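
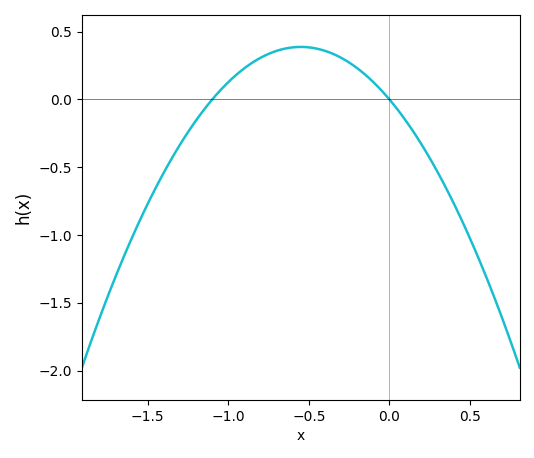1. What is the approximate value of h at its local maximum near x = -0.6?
0.387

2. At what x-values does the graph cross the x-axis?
-1.1, 0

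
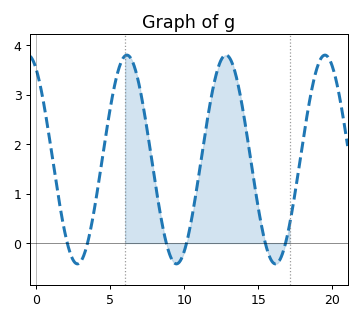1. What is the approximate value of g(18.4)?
2.79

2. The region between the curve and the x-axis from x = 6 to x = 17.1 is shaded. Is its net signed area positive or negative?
positive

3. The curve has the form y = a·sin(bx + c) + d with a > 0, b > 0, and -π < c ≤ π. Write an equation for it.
y = 2.11sin(0.94x + 2.1) + 1.69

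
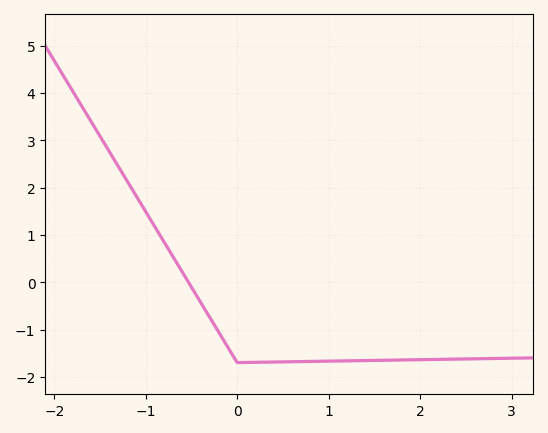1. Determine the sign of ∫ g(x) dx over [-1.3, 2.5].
negative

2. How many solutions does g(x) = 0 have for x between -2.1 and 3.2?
1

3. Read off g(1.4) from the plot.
-1.7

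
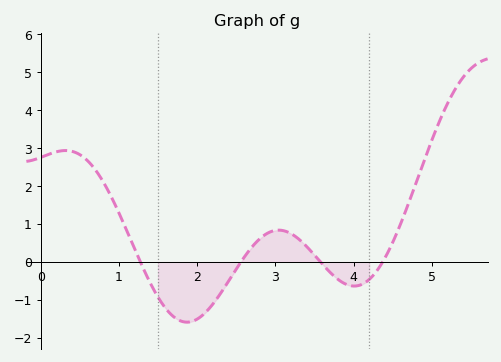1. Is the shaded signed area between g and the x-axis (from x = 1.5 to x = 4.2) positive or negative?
negative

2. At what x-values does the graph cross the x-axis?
1.3, 2.6, 3.6, 4.4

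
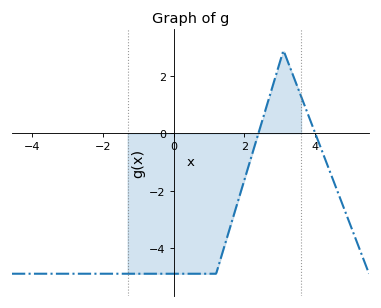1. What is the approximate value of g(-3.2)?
-4.9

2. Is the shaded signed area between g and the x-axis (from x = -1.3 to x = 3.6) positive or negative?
negative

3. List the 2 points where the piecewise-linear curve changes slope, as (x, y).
(1.2, -4.9); (3.1, 2.9)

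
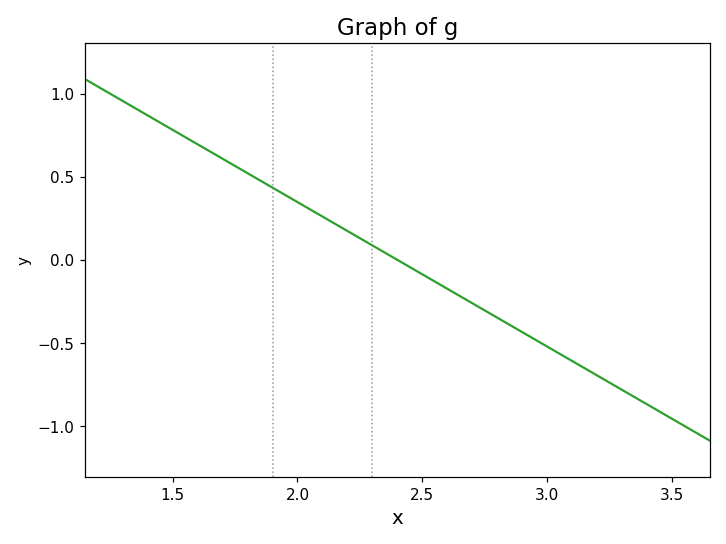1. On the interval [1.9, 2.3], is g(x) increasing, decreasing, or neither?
decreasing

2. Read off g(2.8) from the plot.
-0.348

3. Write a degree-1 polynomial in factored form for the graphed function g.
y = -0.87(x - 2.4)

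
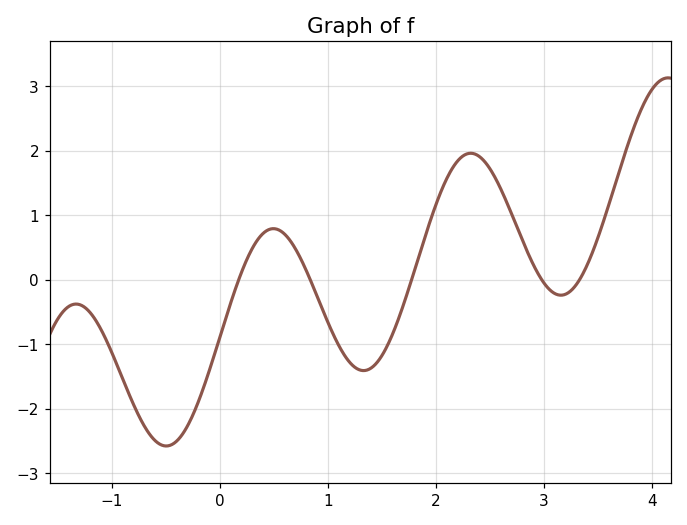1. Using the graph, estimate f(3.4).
0.225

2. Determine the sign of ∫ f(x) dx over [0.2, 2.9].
positive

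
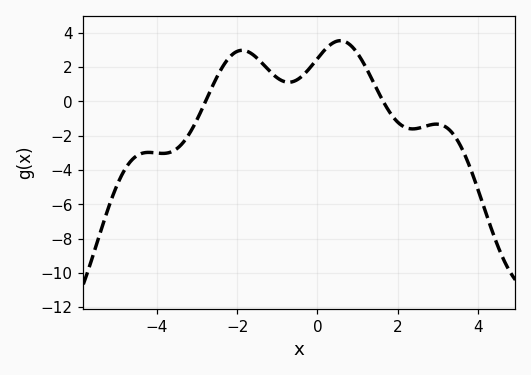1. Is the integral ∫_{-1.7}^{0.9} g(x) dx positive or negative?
positive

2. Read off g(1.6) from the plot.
0.18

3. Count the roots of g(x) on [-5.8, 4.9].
2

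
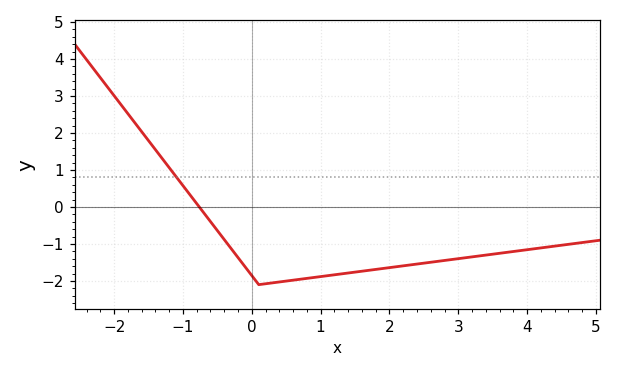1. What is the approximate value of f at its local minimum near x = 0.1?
-2.1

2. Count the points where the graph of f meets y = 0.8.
1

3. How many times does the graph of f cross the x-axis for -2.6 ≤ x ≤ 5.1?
1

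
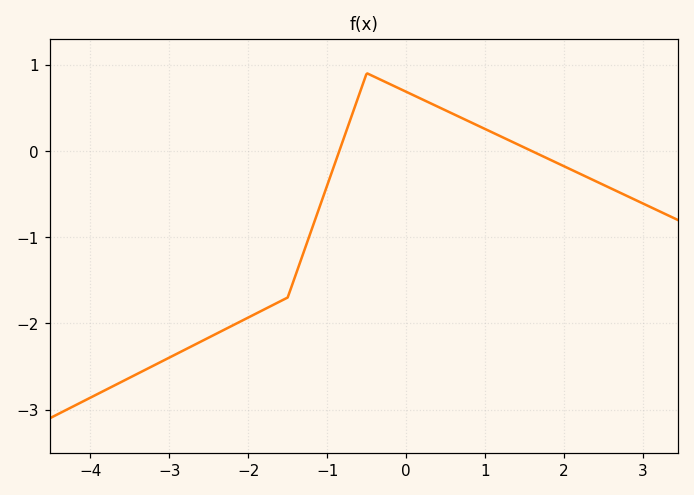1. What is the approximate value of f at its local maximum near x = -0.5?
0.9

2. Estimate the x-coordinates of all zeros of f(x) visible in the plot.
-0.846, 1.58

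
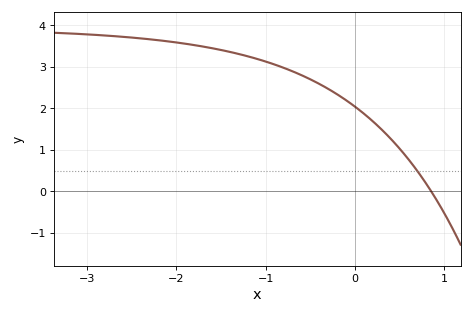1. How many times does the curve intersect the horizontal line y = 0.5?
1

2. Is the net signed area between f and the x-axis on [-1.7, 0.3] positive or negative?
positive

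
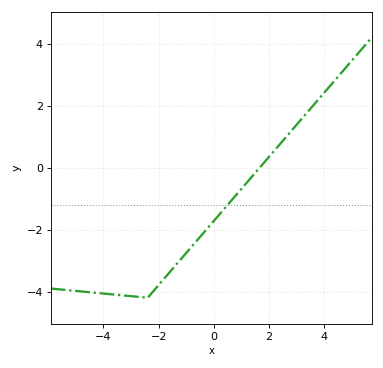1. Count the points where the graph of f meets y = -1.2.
1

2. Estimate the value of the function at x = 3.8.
2.22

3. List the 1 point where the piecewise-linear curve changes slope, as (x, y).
(-2.4, -4.2)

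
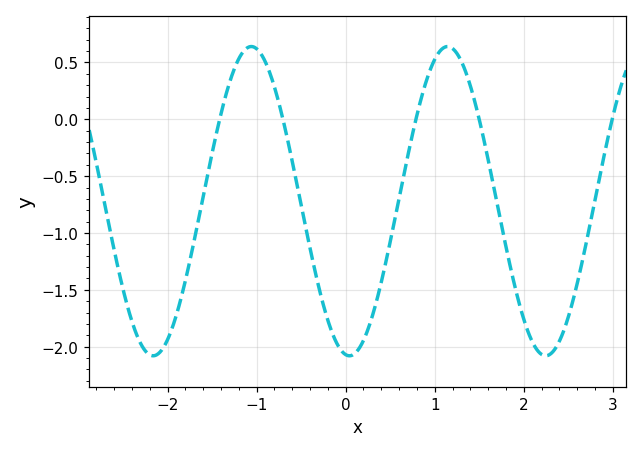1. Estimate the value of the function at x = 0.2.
-1.94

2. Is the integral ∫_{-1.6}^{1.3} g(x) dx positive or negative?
negative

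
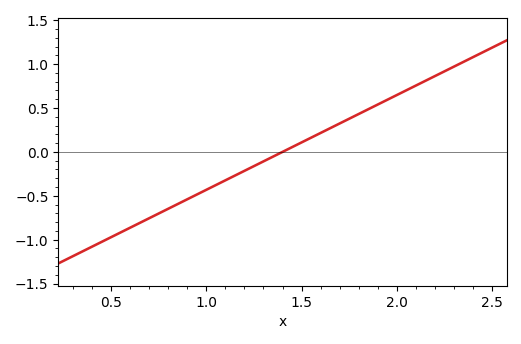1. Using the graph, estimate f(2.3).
0.972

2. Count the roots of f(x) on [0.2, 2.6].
1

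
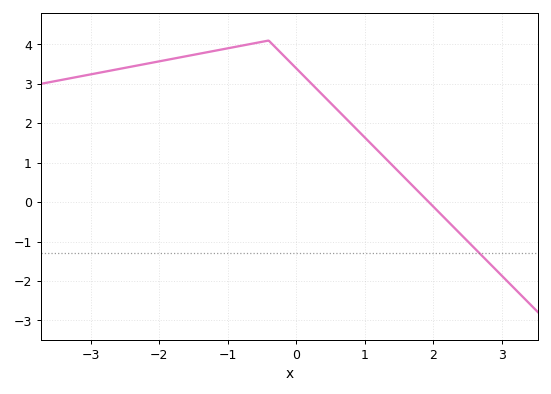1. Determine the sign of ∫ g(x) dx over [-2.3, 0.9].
positive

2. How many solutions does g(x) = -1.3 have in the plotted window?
1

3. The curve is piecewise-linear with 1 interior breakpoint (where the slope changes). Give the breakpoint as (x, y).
(-0.4, 4.1)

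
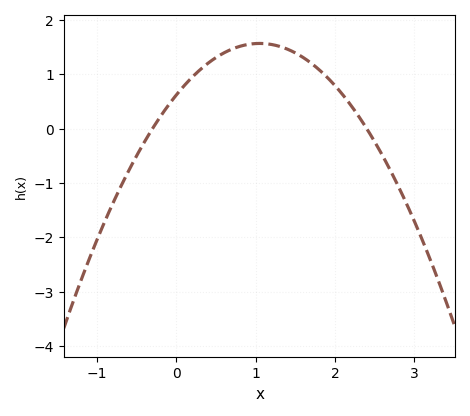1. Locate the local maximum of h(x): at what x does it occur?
1.05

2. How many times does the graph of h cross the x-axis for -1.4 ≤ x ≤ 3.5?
2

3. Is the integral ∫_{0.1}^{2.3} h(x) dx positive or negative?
positive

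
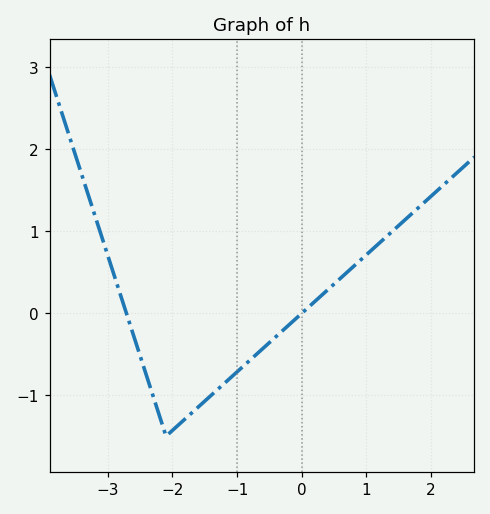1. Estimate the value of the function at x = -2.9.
0.5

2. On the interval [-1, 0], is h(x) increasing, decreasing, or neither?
increasing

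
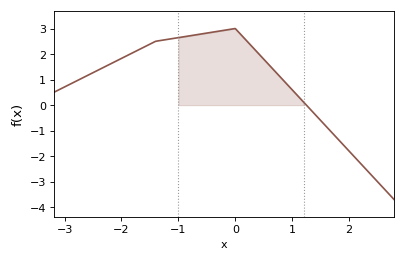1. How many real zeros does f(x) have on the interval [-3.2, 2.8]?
1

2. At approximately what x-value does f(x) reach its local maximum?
-0.001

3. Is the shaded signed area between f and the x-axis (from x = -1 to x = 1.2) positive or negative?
positive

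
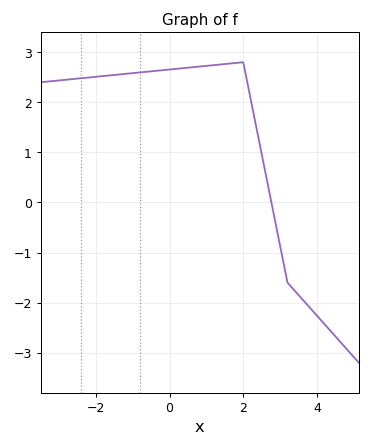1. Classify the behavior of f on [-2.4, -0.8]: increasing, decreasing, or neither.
increasing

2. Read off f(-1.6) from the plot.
2.5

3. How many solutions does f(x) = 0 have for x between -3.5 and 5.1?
1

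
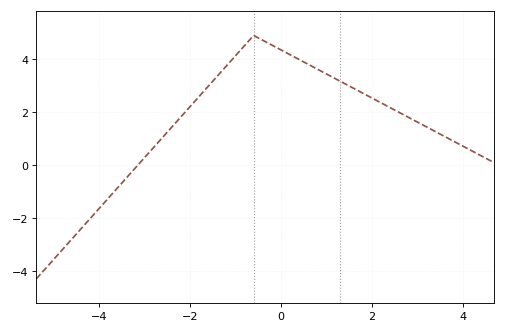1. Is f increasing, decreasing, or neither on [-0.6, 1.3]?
decreasing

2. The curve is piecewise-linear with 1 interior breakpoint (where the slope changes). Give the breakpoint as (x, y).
(-0.6, 4.9)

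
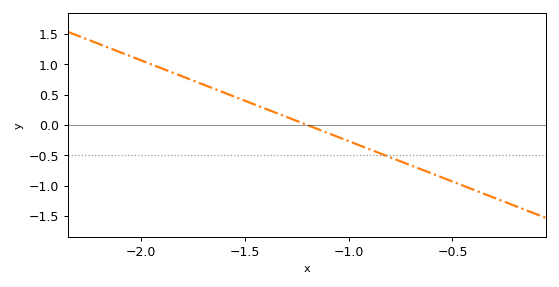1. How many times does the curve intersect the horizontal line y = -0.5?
1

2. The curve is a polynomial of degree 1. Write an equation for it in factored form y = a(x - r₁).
y = -1.33(x + 1.2)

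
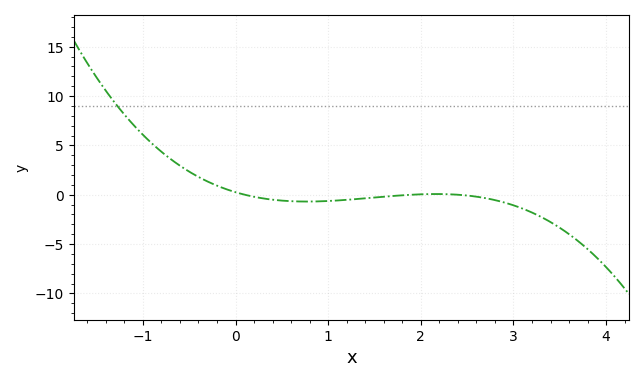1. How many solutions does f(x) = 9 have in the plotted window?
1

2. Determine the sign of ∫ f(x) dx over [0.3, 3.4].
negative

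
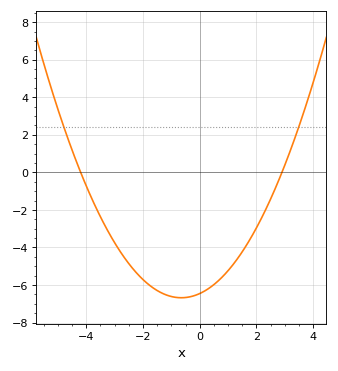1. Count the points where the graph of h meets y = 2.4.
2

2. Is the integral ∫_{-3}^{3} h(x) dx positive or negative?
negative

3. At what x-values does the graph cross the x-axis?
-4.2, 2.8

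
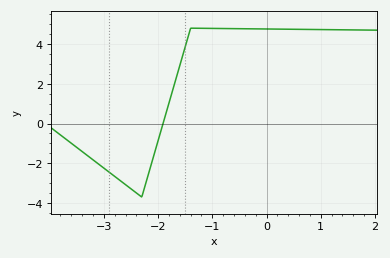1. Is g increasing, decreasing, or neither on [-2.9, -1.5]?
neither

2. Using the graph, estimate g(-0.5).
4.8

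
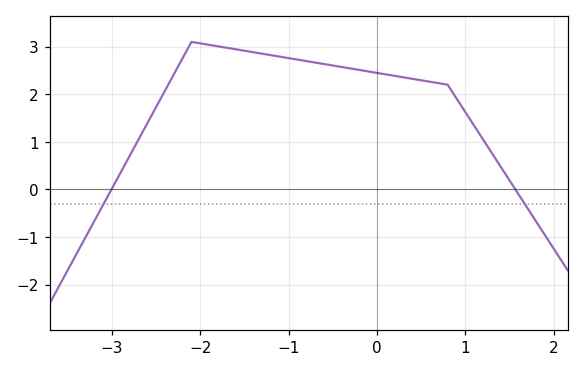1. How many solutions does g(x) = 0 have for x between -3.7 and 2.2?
2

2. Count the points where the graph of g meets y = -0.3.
2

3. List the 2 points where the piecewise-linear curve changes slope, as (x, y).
(-2.1, 3.1); (0.8, 2.2)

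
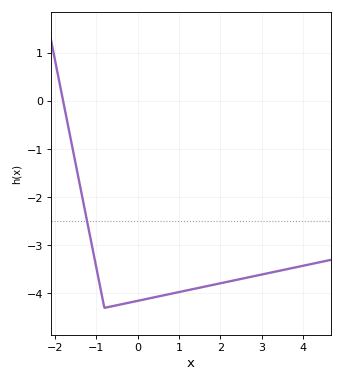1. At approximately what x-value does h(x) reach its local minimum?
-0.799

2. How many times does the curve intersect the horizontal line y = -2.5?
1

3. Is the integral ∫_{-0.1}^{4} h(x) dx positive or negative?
negative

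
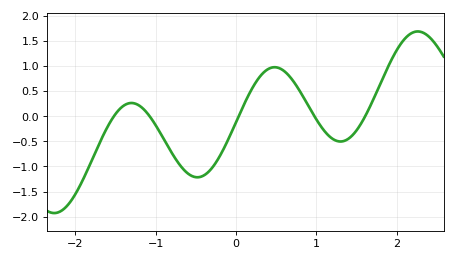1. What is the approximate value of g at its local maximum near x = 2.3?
1.69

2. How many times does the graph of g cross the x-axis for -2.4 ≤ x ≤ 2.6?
5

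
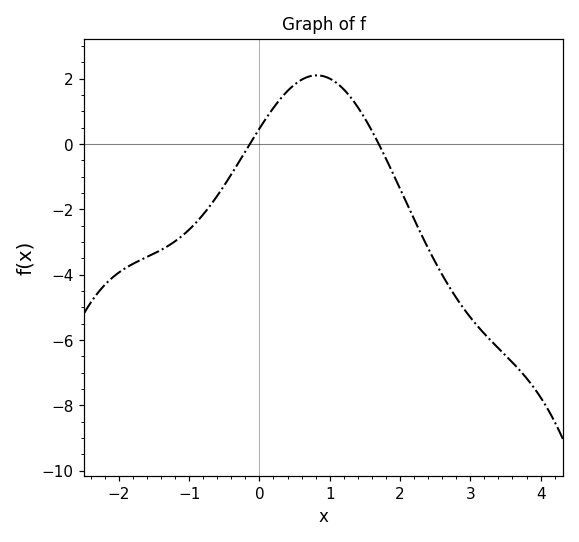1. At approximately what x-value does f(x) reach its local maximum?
0.8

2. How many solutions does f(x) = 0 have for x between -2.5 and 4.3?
2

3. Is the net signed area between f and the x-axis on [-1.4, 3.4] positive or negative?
negative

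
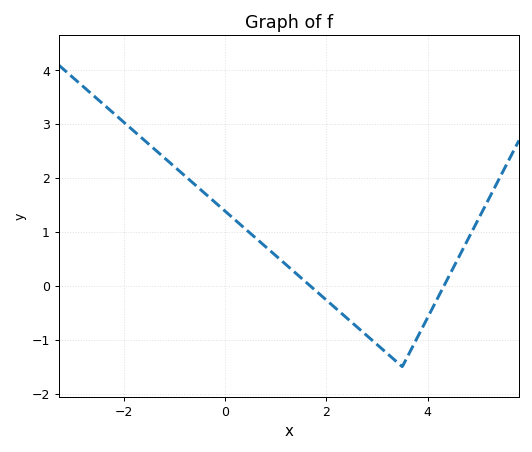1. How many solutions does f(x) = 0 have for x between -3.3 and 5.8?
2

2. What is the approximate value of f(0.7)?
0.813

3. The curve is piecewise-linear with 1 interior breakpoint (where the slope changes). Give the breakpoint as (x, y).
(3.5, -1.5)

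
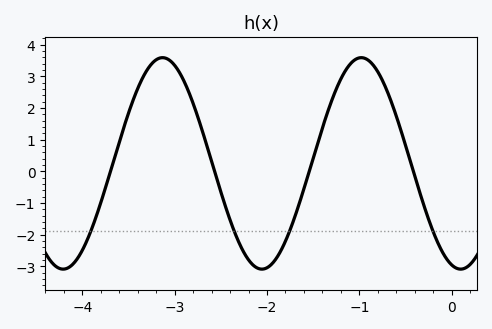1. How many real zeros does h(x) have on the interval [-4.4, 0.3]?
4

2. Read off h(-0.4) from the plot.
-0.154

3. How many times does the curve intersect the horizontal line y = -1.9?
4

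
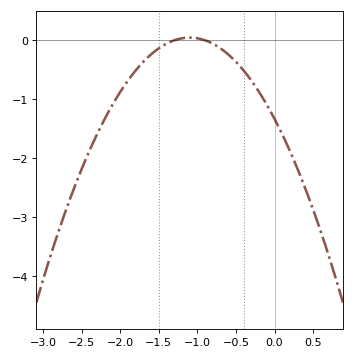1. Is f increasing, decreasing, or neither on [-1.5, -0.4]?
neither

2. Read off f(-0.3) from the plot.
-0.7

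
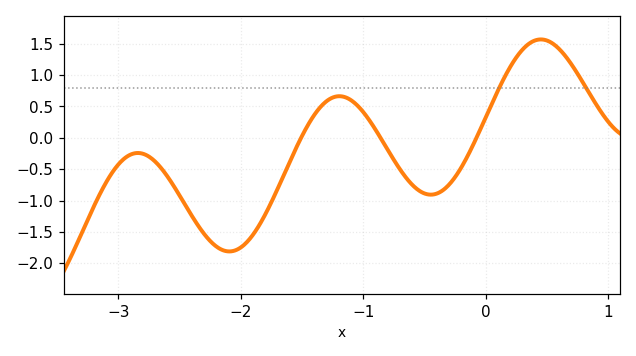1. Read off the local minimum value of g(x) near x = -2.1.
-1.8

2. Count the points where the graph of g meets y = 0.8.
2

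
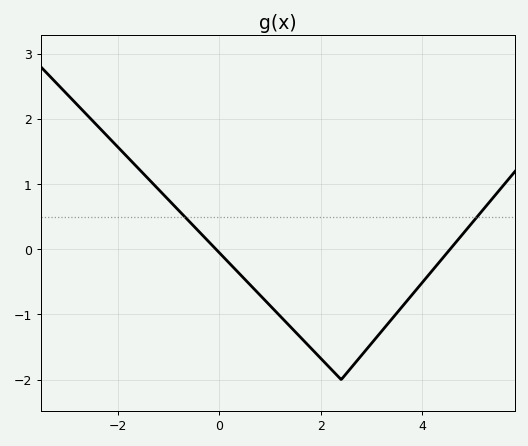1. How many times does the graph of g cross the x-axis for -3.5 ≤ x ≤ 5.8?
2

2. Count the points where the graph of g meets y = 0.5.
2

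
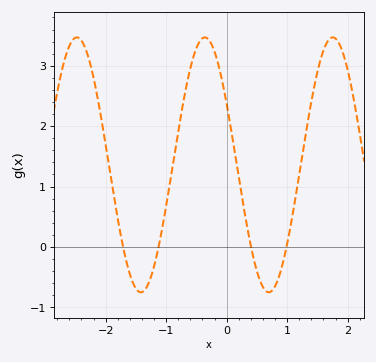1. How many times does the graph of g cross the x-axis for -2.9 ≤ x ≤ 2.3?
4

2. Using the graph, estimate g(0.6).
-0.663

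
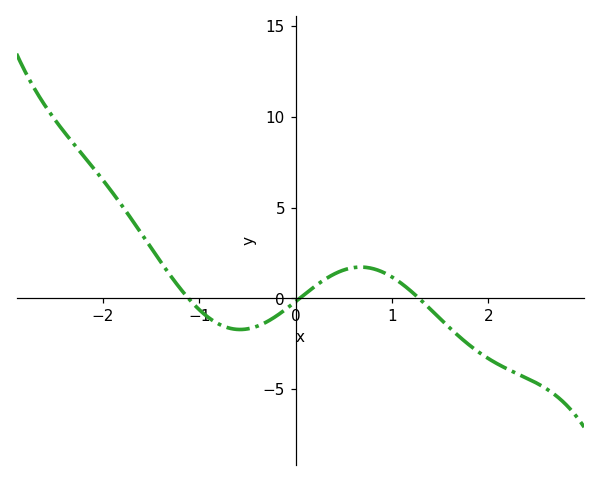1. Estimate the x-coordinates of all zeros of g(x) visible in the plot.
-1.1, 0, 1.3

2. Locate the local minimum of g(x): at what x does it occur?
-0.6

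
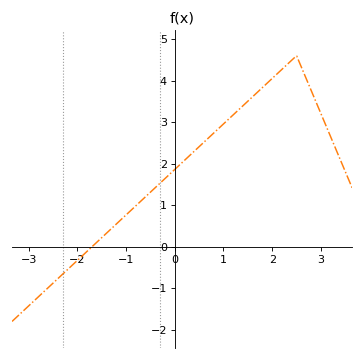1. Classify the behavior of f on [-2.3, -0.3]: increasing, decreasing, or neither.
increasing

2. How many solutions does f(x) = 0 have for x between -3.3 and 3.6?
1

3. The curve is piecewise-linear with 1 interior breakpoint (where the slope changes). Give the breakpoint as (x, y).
(2.5, 4.6)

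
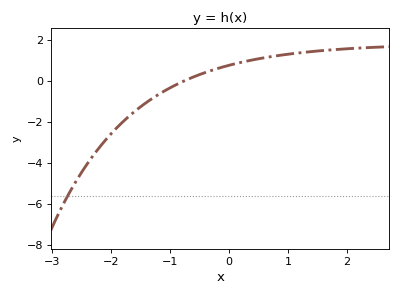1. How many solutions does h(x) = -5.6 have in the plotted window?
1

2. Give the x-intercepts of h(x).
-0.8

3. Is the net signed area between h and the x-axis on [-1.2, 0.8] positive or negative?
positive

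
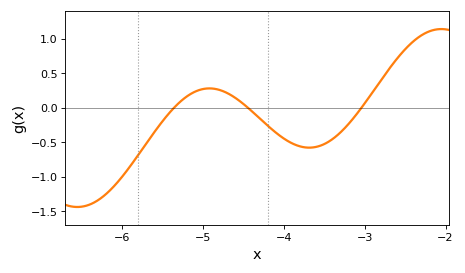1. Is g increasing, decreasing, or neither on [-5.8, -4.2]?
neither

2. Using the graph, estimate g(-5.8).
-0.685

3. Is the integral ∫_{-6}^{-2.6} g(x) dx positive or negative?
negative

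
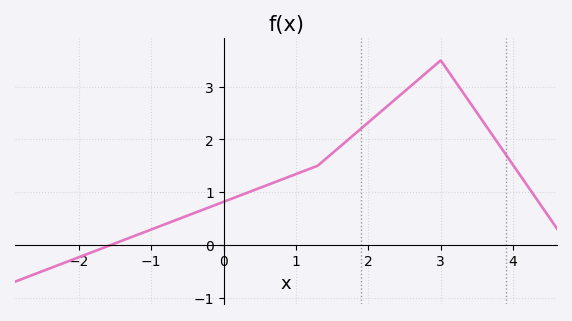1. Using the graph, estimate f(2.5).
2.91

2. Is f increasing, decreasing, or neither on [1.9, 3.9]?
neither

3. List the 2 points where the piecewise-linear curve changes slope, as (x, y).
(1.3, 1.5); (3, 3.5)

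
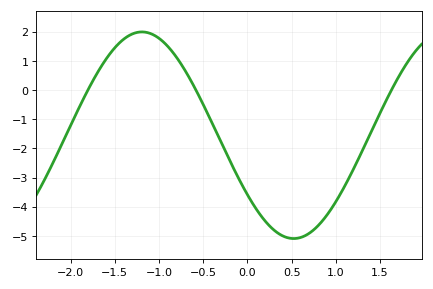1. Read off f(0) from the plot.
-3.6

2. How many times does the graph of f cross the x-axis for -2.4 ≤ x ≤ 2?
3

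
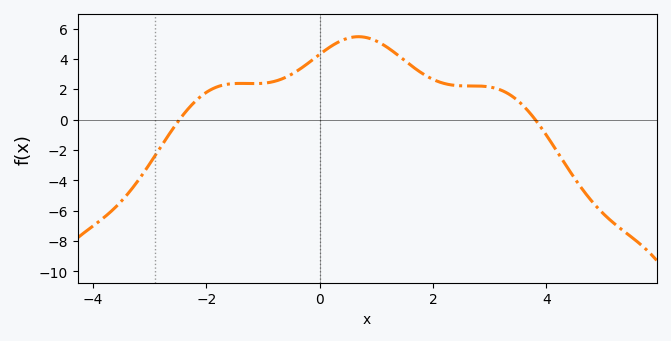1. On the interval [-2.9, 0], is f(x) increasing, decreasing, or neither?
neither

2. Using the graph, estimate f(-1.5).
2.38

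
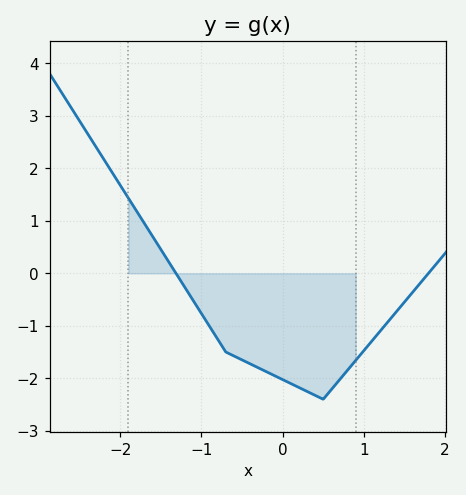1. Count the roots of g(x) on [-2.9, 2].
2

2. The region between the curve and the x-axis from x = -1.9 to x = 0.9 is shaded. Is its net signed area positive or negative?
negative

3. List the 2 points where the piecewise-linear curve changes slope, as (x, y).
(-0.7, -1.5); (0.5, -2.4)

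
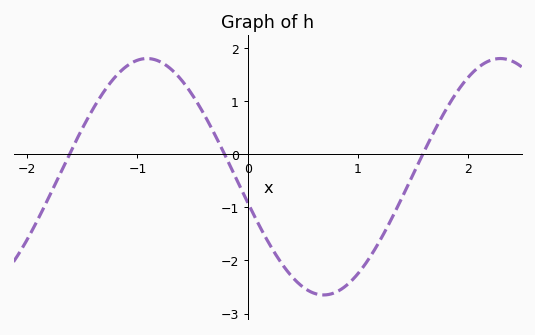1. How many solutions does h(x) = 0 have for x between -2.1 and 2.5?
3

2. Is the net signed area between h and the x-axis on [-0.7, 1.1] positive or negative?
negative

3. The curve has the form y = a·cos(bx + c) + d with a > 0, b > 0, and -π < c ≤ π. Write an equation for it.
y = 2.23cos(1.96x + 1.79) - 0.42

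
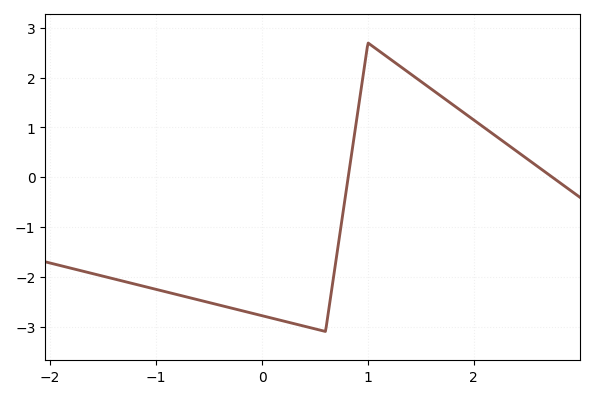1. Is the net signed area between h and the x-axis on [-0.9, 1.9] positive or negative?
negative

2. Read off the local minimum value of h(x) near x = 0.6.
-3.1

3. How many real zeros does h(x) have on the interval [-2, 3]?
2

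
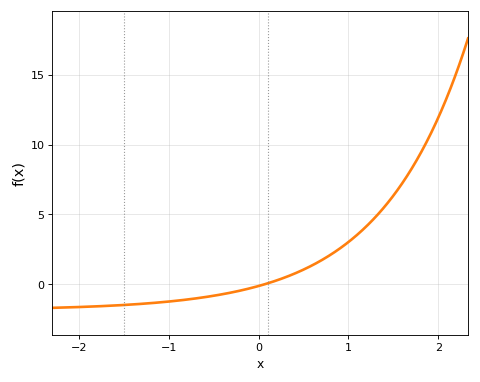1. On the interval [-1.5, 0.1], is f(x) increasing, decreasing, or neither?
increasing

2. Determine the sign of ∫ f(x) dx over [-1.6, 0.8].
negative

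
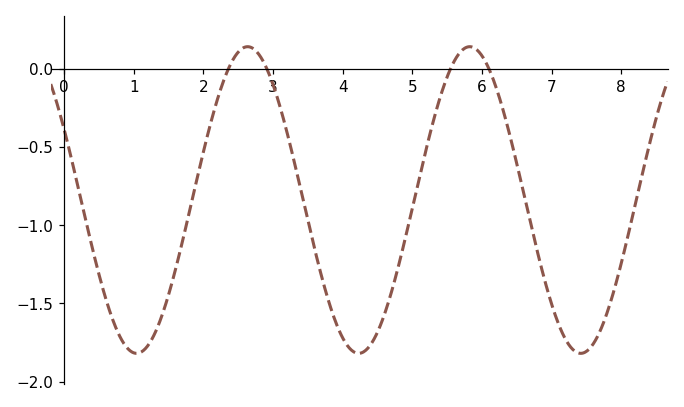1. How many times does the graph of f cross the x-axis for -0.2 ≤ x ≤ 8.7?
4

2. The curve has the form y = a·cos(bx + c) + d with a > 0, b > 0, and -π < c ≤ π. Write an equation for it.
y = 0.98cos(2x + 1.1) - 0.84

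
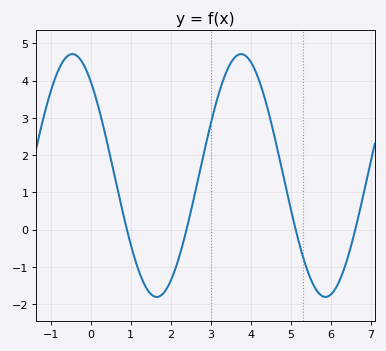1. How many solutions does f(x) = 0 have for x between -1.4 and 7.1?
4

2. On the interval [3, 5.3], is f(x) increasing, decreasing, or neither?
neither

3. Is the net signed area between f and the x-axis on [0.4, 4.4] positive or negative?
positive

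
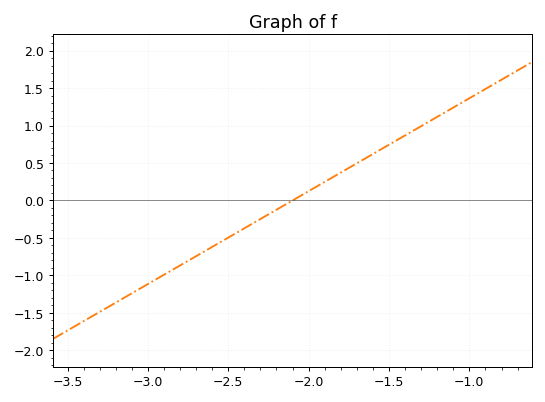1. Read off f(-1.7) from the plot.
0.496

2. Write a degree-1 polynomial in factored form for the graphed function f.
y = 1.24(x + 2.1)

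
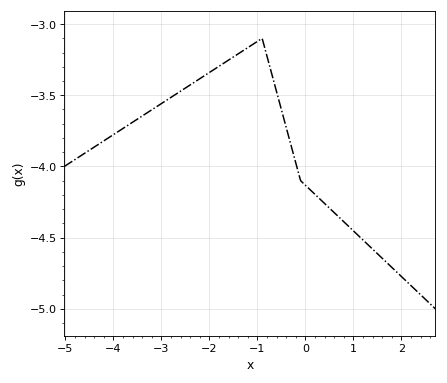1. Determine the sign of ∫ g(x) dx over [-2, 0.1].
negative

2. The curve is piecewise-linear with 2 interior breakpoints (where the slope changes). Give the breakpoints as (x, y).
(-0.9, -3.1); (-0.1, -4.1)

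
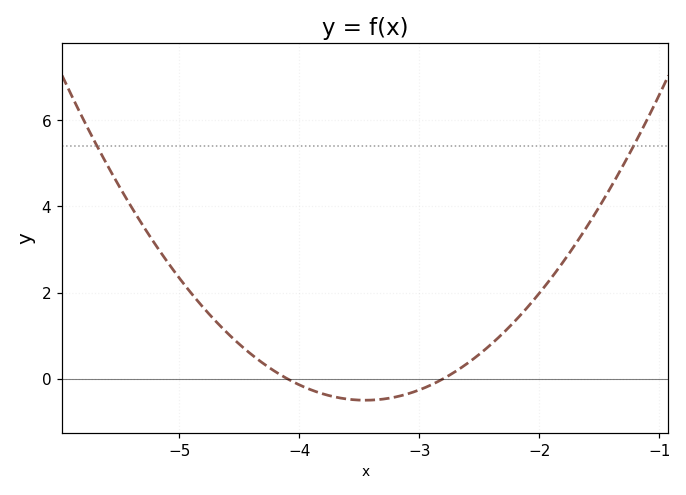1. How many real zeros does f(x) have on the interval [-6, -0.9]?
2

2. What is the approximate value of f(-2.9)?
-0.142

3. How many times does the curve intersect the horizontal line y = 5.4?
2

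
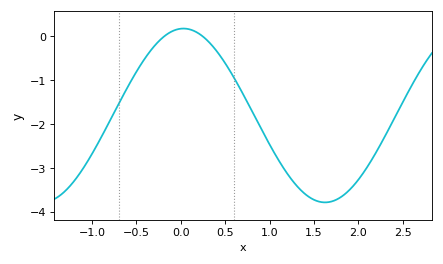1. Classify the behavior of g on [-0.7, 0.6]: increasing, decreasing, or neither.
neither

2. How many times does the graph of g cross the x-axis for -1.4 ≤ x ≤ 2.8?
2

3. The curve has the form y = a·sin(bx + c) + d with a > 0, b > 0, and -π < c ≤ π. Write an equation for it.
y = 1.98sin(2x + 1.5) - 1.81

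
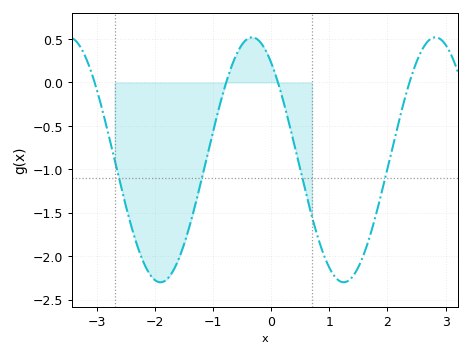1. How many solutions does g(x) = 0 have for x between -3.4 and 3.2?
4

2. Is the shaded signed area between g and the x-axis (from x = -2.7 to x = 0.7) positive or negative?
negative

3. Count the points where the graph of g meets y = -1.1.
4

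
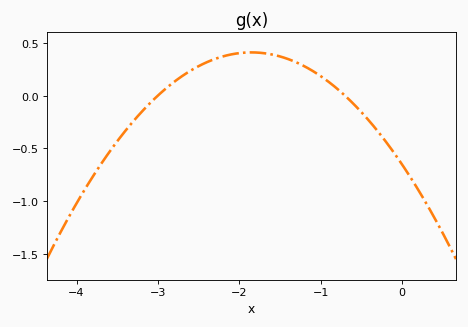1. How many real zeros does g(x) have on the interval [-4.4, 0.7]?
2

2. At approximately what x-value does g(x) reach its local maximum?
-1.85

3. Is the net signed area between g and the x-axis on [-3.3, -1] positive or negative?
positive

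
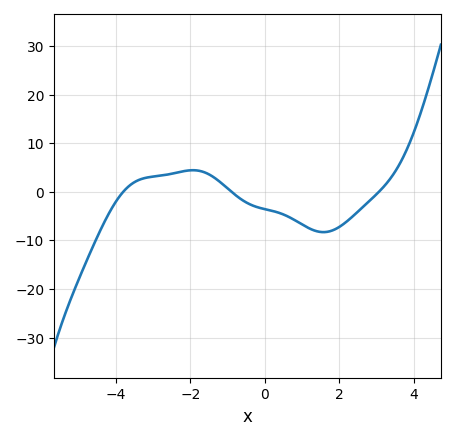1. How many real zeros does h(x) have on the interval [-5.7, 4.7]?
3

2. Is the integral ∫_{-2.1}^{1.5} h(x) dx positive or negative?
negative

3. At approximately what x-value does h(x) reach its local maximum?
-1.94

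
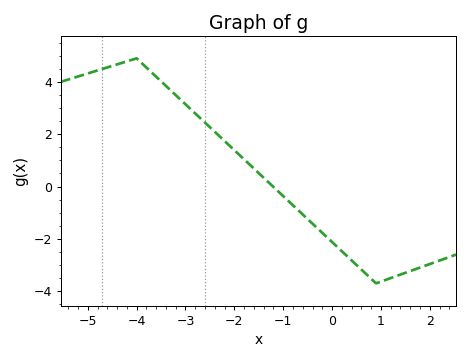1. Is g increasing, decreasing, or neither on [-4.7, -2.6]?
neither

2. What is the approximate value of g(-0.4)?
-1.4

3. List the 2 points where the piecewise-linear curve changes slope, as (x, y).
(-4, 4.9); (0.9, -3.7)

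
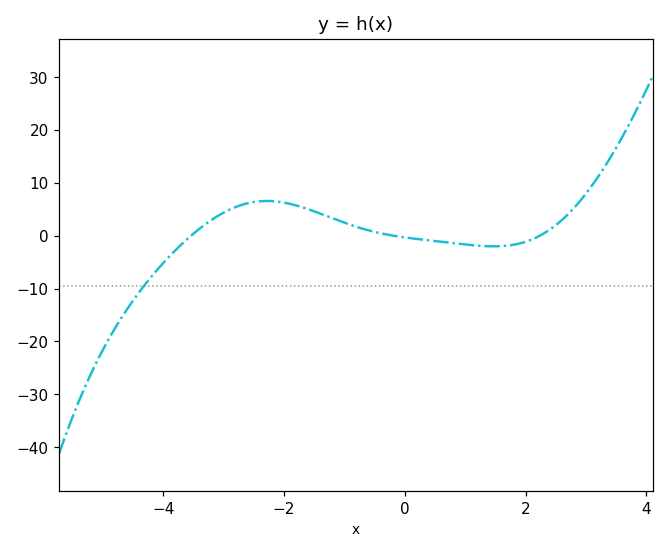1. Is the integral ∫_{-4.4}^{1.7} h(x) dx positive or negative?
positive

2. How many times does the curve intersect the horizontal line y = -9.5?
1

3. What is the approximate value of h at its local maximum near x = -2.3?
7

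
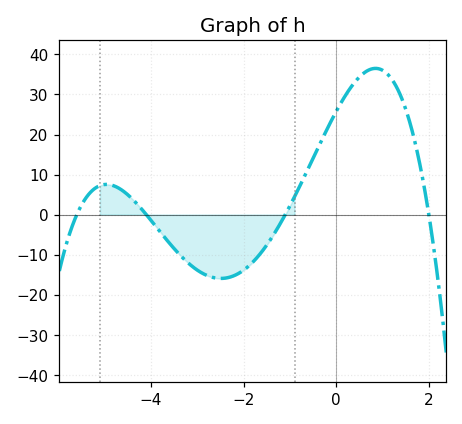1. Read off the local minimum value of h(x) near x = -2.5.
-15.9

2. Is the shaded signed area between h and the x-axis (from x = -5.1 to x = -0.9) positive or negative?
negative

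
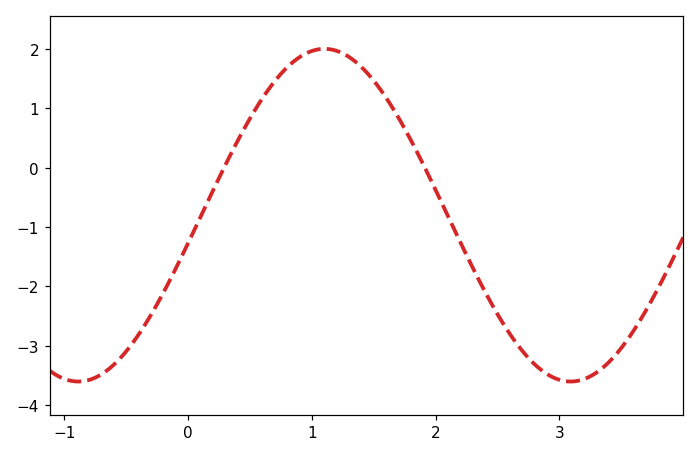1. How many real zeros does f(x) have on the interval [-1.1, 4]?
2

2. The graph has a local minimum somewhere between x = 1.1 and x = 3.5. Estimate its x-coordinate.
3.1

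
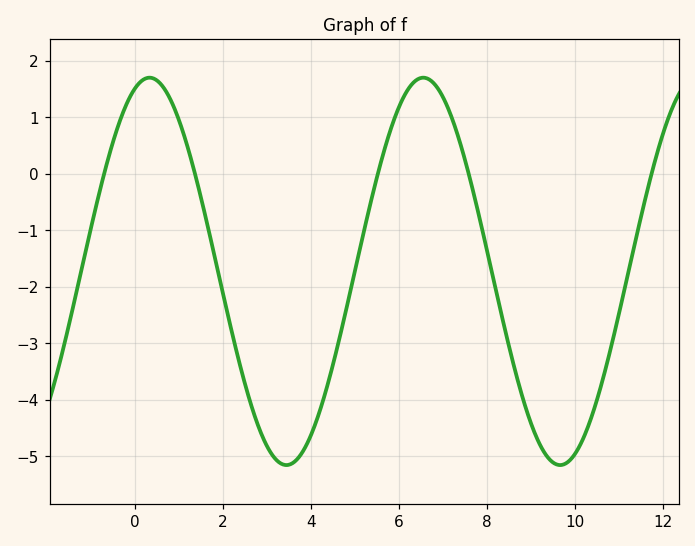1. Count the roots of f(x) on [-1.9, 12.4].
5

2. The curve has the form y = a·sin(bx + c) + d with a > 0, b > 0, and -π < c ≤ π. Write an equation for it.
y = 3.43sin(1x + 1.2) - 1.73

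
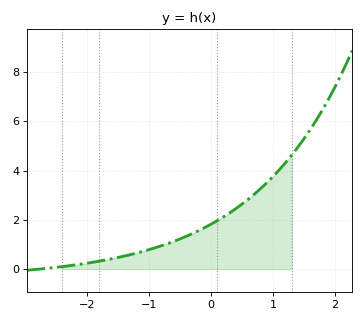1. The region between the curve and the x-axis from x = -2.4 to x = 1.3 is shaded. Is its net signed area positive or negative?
positive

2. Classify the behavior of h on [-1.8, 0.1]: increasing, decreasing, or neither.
increasing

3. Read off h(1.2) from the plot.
4.32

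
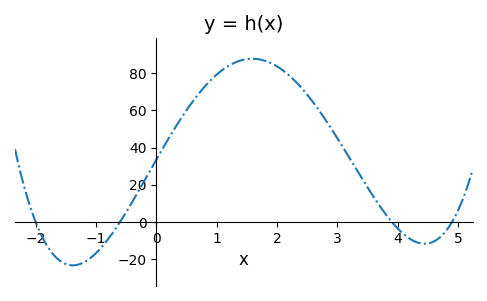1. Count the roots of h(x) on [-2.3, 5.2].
4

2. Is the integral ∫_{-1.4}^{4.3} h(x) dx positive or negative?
positive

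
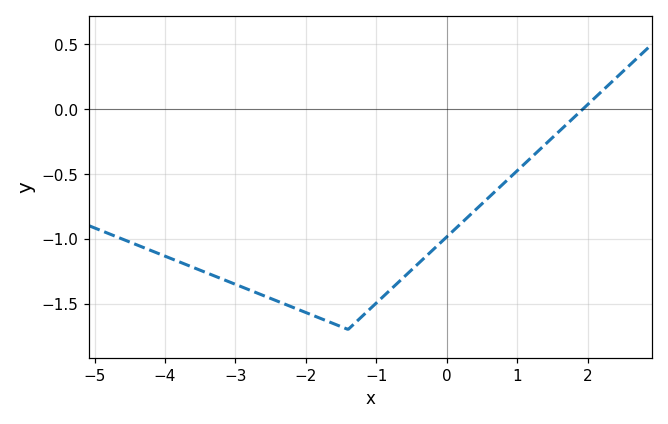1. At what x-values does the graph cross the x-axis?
1.93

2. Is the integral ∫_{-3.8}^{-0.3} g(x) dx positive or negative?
negative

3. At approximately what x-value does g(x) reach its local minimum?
-1.4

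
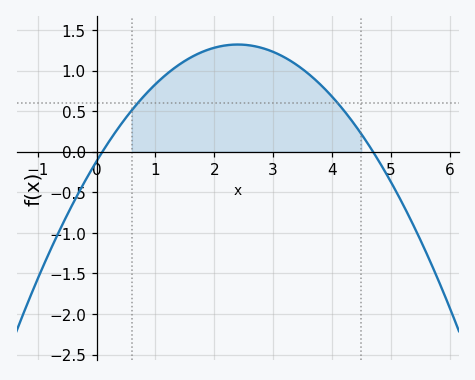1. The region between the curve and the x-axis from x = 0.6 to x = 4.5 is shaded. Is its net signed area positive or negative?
positive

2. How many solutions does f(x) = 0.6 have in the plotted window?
2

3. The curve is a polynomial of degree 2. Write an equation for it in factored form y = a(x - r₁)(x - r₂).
y = -0.25(x - 0.1)(x - 4.7)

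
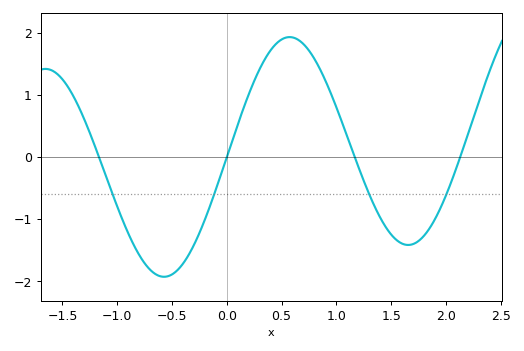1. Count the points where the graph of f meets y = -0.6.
4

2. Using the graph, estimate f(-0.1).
-0.5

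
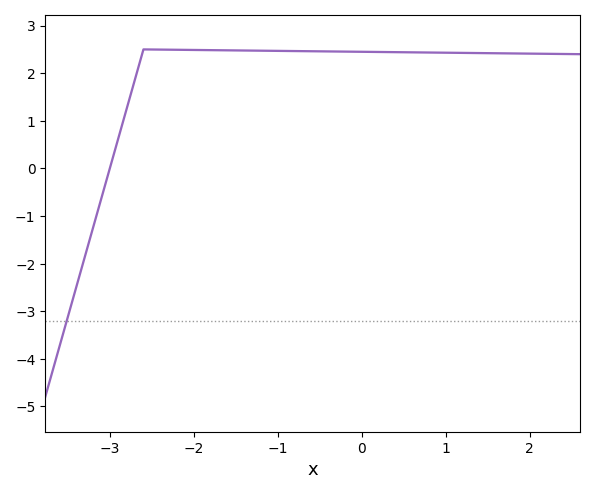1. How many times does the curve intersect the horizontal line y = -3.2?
1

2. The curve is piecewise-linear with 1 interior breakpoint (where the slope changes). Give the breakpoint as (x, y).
(-2.6, 2.5)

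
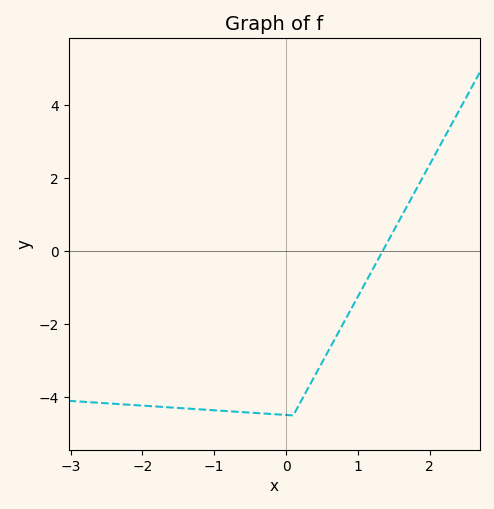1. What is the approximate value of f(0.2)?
-4.14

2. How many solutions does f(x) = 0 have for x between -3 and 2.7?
1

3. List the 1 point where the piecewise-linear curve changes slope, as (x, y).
(0.1, -4.5)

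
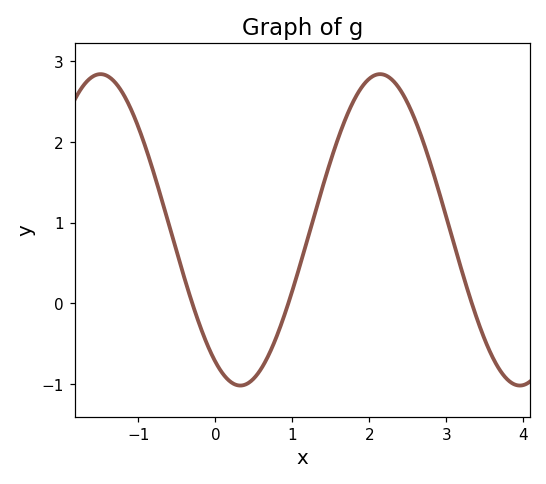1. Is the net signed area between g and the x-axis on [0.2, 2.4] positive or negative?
positive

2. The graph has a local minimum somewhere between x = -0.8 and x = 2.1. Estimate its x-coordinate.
0.326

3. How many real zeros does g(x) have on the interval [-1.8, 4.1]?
3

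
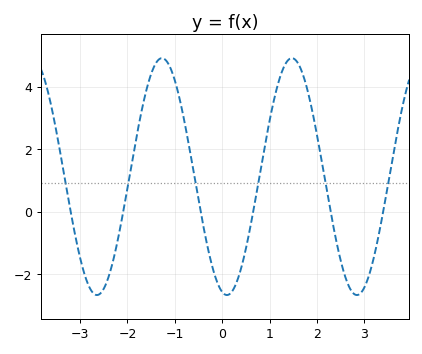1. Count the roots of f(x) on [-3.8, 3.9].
6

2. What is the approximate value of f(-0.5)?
0.4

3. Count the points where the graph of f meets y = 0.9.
6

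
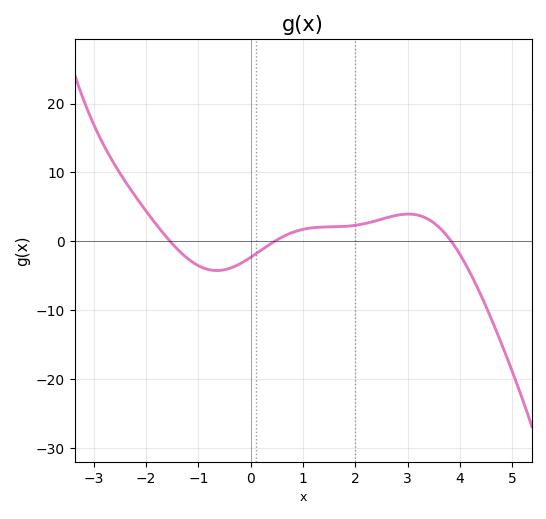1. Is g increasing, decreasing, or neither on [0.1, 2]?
increasing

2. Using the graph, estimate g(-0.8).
-4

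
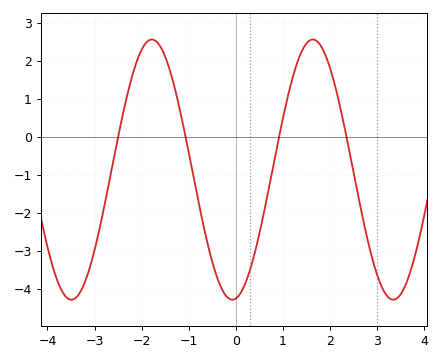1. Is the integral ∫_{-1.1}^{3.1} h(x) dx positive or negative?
negative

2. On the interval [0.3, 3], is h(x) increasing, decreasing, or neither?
neither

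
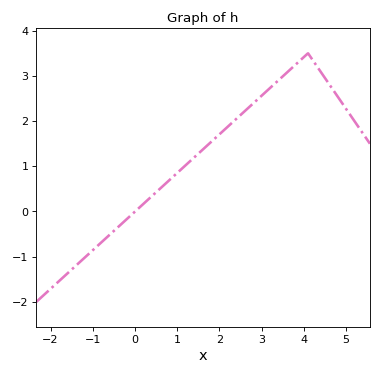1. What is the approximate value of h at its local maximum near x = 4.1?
3.5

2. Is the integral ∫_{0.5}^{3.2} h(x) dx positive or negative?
positive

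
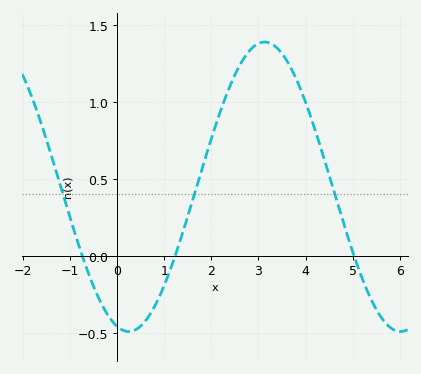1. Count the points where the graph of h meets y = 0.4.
3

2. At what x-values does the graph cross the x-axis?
-0.735, 1.23, 5.03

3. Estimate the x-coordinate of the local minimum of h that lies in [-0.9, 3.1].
0.249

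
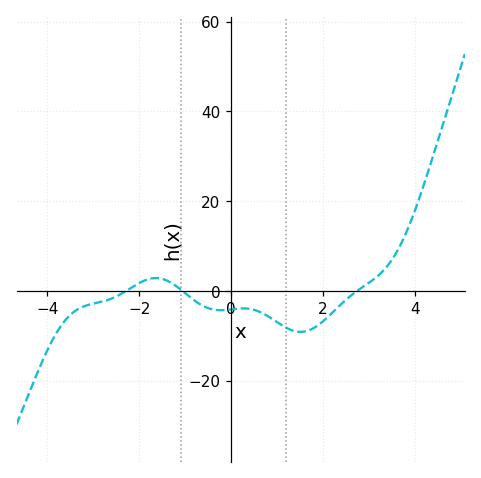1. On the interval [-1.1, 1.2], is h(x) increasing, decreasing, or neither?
neither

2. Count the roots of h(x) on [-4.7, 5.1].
3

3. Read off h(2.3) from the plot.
-4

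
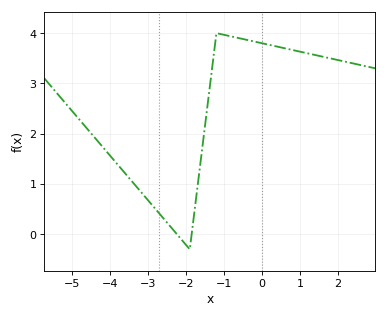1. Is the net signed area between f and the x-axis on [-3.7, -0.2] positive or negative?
positive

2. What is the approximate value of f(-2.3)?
0.056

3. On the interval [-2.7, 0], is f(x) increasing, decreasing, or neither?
neither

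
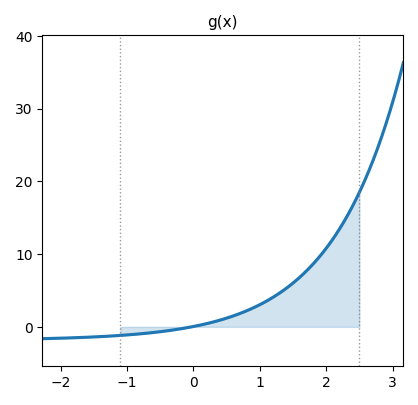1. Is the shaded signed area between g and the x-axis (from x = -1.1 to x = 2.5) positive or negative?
positive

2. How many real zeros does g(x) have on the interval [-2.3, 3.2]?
1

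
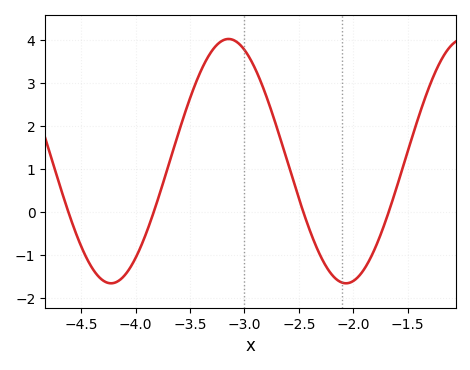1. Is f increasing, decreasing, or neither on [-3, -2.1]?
decreasing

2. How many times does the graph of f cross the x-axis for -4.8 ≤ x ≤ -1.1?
4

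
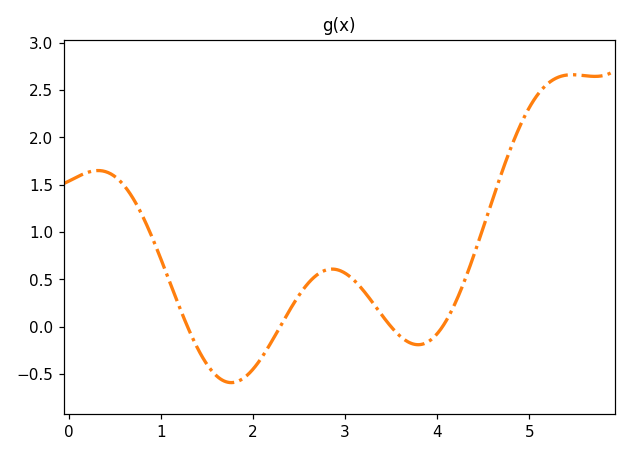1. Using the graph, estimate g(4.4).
0.75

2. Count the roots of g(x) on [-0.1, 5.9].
4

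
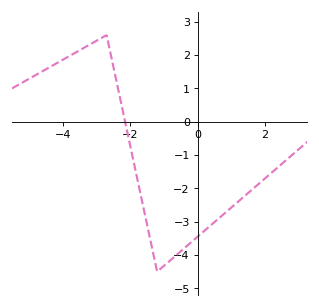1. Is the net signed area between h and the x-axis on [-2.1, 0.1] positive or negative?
negative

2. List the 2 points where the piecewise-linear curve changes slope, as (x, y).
(-2.7, 2.6); (-1.2, -4.5)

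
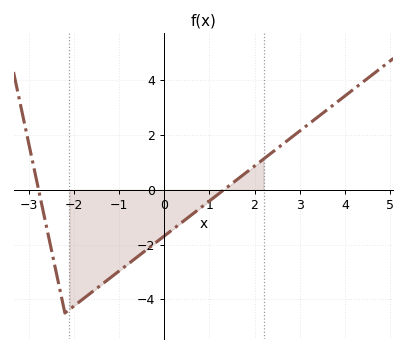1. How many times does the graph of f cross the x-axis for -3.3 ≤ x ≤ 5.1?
2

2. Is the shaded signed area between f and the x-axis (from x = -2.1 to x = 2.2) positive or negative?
negative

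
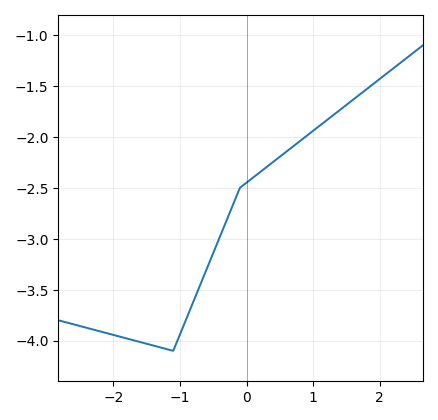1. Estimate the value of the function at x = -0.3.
-2.8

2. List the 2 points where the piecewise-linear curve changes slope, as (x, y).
(-1.1, -4.1); (-0.1, -2.5)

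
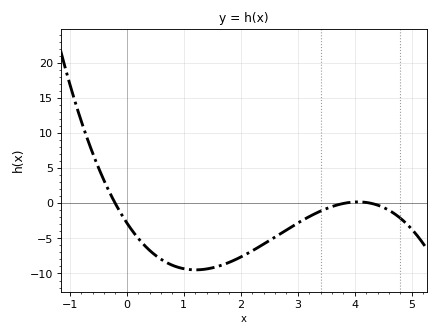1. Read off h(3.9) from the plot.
0.138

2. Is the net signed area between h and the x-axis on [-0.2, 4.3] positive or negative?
negative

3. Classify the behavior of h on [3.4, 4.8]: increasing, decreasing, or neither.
neither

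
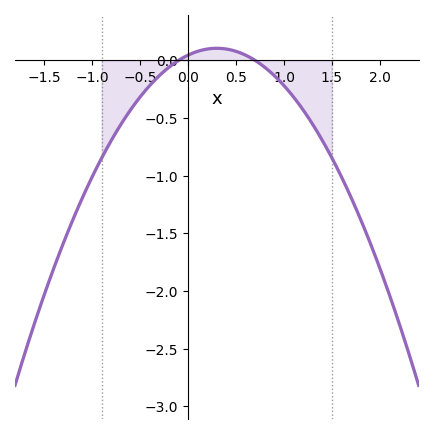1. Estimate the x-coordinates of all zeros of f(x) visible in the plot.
-0.1, 0.7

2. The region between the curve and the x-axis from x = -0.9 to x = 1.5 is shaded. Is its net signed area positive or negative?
negative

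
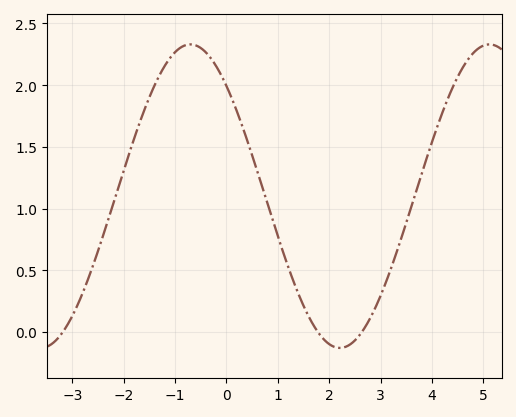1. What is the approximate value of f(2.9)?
0.2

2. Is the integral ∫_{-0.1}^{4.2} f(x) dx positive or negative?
positive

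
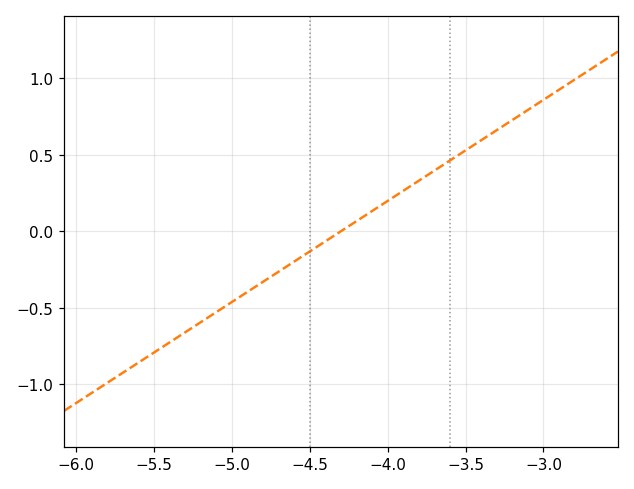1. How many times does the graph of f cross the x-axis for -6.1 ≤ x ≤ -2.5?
1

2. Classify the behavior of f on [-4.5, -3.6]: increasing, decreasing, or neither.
increasing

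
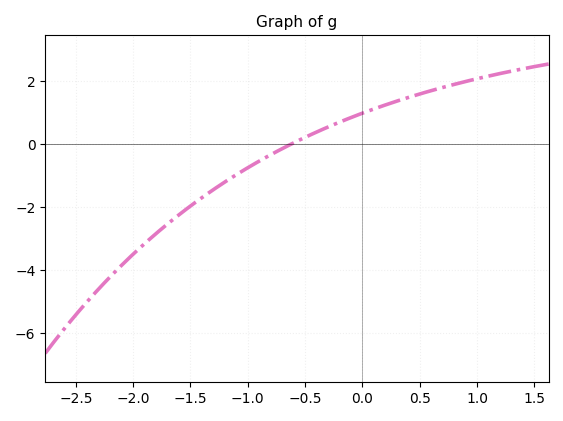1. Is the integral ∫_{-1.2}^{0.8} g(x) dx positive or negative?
positive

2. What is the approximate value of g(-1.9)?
-3.2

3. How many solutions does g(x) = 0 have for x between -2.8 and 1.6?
1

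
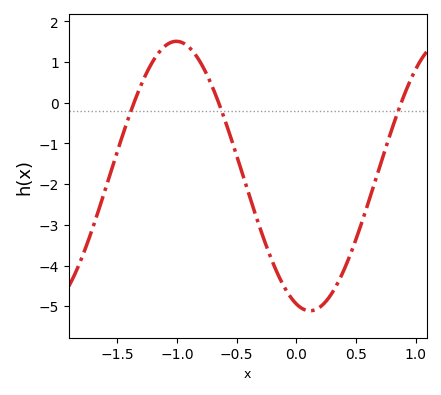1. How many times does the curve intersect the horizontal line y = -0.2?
3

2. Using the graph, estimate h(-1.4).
-0.333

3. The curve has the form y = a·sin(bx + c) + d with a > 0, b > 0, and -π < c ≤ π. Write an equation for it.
y = 3.31sin(2.81x - 1.89) - 1.8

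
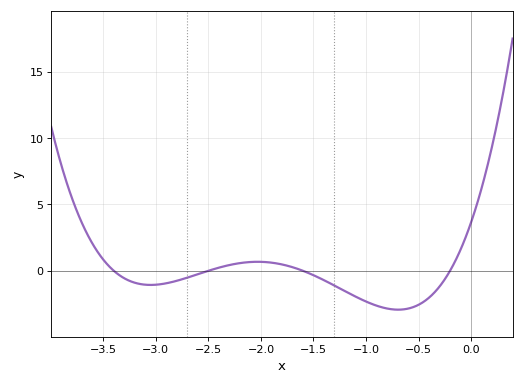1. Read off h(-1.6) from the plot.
0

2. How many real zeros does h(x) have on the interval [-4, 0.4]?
4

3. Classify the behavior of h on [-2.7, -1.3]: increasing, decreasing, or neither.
neither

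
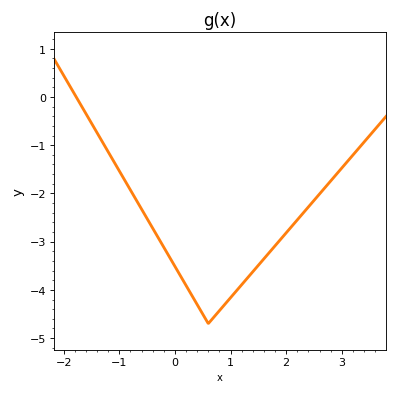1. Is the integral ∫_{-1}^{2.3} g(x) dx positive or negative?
negative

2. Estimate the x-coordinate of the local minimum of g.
0.601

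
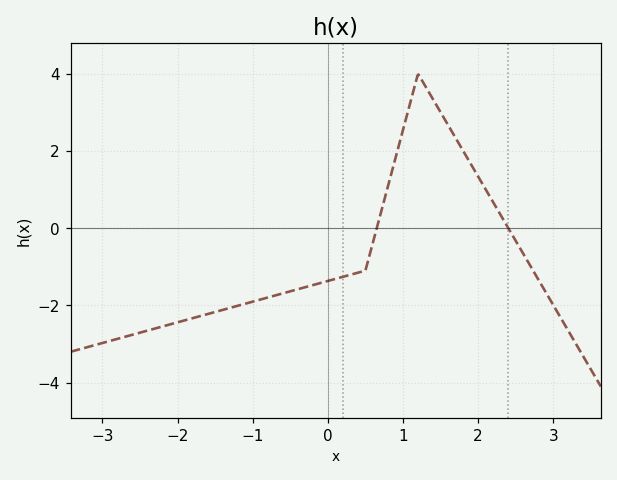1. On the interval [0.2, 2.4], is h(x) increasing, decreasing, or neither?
neither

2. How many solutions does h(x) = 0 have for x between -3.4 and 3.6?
2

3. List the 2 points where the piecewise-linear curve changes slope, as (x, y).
(0.5, -1.1); (1.2, 4)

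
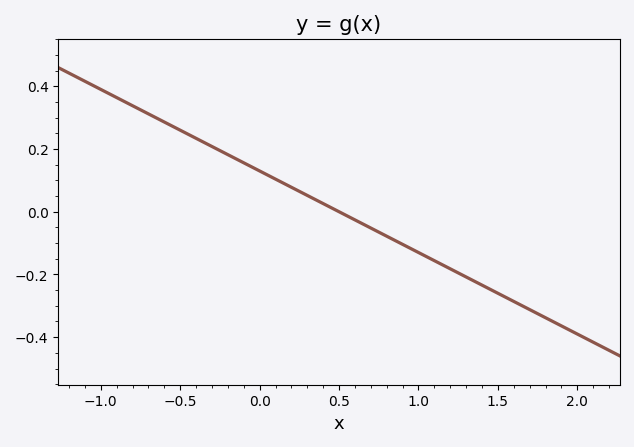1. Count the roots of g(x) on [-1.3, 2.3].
1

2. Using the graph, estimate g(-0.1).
0.156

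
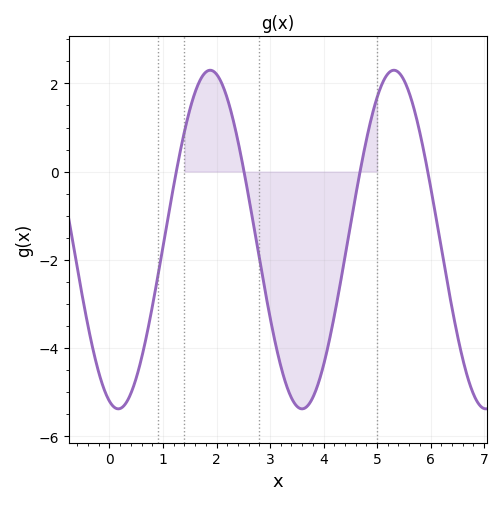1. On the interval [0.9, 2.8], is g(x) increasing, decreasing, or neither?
neither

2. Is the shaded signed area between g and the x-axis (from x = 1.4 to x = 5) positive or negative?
negative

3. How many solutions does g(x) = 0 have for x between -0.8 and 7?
4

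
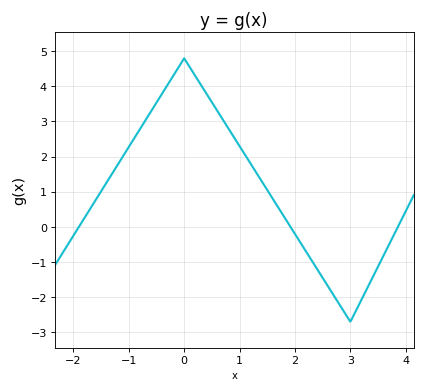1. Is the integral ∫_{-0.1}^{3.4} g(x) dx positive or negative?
positive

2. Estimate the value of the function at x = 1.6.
0.8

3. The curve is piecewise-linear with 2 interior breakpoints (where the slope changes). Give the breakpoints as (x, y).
(0, 4.8); (3, -2.7)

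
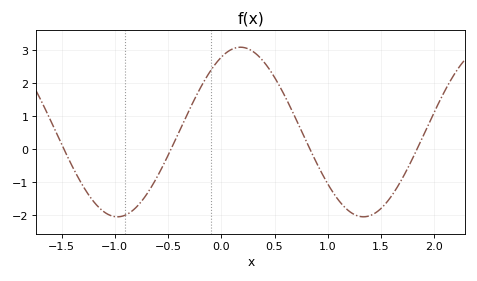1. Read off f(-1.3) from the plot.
-1.11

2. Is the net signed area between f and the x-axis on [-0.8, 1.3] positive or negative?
positive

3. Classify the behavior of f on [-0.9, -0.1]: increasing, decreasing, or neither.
increasing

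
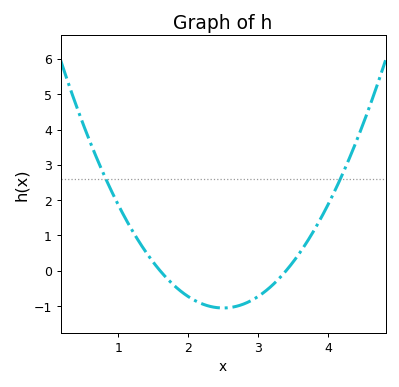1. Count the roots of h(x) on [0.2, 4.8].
2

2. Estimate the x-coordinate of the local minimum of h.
2.5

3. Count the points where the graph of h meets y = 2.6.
2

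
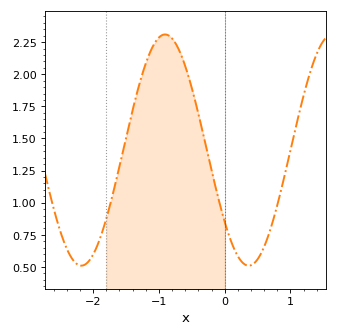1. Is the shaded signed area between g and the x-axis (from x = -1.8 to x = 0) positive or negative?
positive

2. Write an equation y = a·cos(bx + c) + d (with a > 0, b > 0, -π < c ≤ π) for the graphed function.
y = 0.9cos(2.47x + 2.24) + 1.41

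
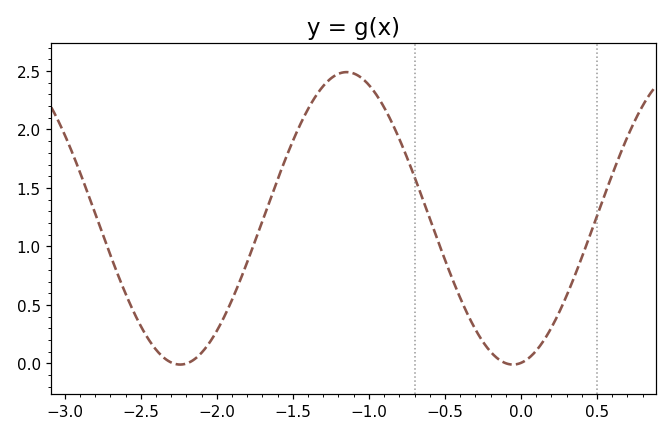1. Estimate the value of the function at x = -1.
2.38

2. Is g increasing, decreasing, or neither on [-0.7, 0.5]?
neither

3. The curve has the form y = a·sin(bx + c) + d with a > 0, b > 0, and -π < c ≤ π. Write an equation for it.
y = 1.25sin(2.87x - 1.42) + 1.24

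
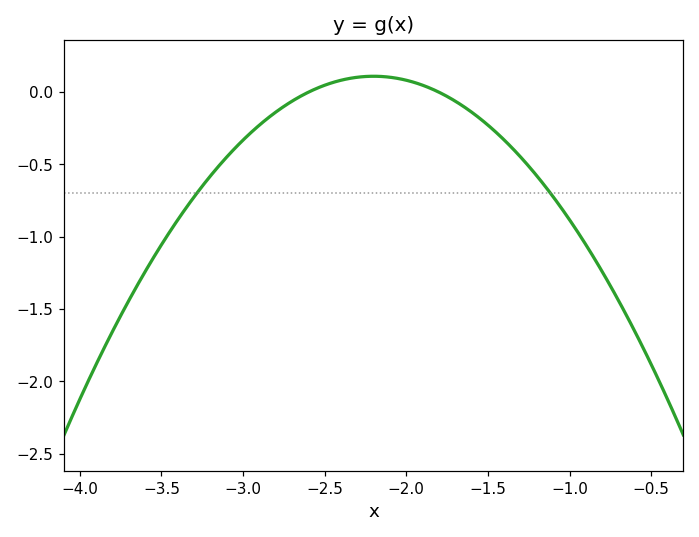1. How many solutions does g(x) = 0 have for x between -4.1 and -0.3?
2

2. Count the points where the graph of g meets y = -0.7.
2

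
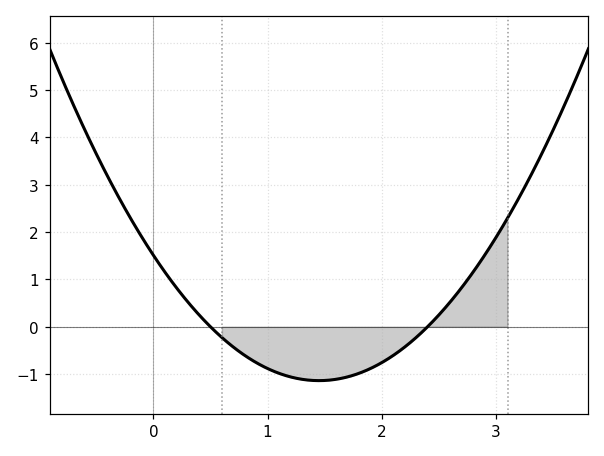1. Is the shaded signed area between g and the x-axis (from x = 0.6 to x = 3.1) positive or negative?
negative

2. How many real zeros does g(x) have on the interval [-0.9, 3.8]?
2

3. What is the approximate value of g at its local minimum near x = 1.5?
-1.1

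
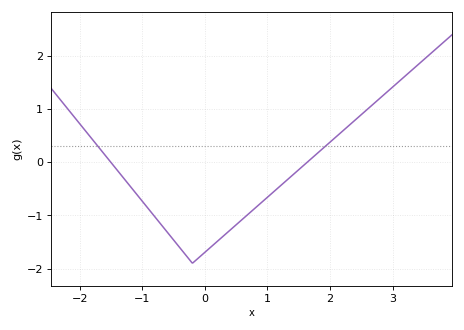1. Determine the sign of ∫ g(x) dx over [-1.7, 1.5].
negative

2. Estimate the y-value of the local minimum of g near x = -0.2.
-1.9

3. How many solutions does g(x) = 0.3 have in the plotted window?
2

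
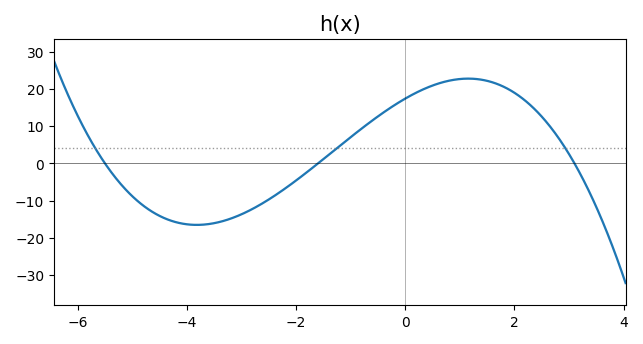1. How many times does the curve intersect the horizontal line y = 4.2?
3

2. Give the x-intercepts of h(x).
-5.5, -1.6, 3.1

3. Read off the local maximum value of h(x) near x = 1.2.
22.8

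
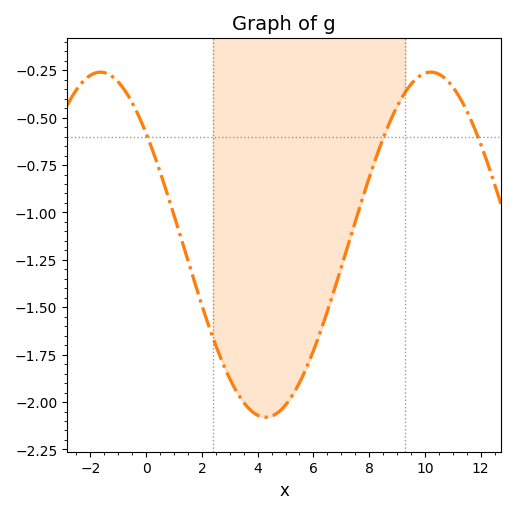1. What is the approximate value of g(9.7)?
-0.3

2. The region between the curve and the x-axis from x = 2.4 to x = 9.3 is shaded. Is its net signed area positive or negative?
negative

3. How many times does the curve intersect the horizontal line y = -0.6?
3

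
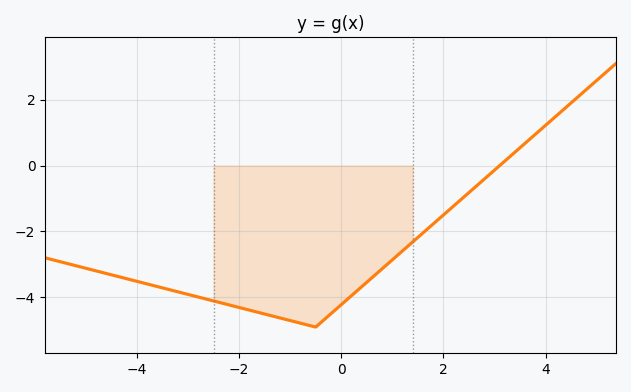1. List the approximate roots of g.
3.1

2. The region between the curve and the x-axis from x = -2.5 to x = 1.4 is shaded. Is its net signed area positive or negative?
negative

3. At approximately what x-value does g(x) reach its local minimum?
-0.503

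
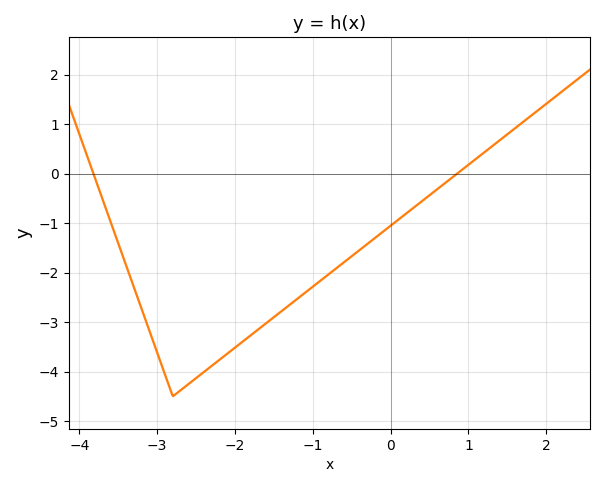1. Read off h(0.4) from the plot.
-0.6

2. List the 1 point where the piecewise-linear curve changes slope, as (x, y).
(-2.8, -4.5)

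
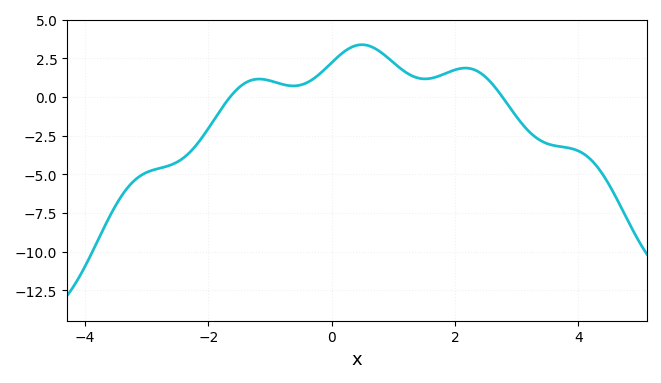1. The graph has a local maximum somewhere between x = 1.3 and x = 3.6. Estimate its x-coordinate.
2.2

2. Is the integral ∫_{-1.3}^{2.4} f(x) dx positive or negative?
positive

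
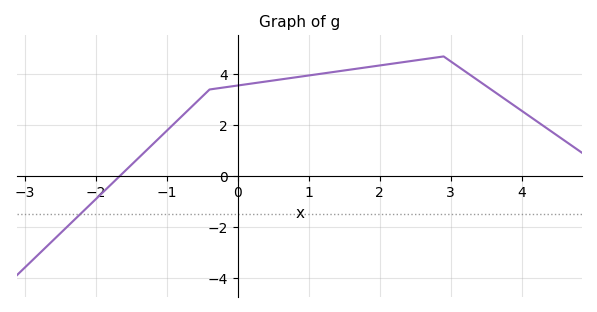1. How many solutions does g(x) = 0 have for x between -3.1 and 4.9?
1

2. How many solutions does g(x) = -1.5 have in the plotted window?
1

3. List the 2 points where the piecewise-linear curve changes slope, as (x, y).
(-0.4, 3.4); (2.9, 4.7)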